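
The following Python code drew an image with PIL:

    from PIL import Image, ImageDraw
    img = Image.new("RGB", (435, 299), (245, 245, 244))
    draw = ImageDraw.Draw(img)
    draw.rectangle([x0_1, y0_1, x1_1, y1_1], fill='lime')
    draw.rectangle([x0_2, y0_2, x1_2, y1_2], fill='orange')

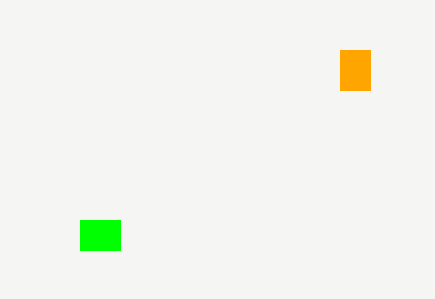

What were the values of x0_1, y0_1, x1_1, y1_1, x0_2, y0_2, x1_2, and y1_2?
x0_1 = 80
y0_1 = 220
x1_1 = 120
y1_1 = 250
x0_2 = 340
y0_2 = 50
x1_2 = 370
y1_2 = 90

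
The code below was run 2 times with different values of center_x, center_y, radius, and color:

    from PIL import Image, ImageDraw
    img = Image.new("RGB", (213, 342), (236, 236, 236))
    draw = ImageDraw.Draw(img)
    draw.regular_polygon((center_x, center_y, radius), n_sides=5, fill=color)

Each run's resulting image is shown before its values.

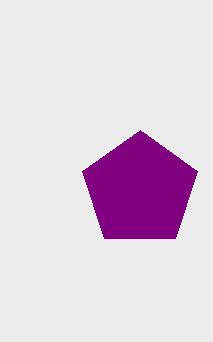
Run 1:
center_x = 140, center_y = 190, radius = 60, color = 'purple'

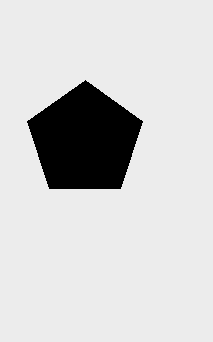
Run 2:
center_x = 85, center_y = 140, radius = 60, color = 'black'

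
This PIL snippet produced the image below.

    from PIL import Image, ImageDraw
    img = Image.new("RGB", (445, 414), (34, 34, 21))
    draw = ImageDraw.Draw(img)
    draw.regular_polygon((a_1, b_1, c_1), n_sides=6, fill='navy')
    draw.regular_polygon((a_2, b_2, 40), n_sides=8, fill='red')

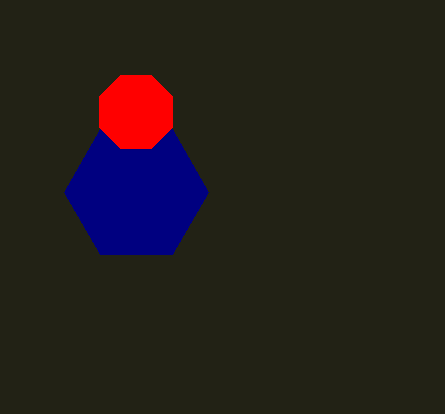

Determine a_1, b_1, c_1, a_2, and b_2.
a_1 = 136, b_1 = 192, c_1 = 72, a_2 = 136, b_2 = 112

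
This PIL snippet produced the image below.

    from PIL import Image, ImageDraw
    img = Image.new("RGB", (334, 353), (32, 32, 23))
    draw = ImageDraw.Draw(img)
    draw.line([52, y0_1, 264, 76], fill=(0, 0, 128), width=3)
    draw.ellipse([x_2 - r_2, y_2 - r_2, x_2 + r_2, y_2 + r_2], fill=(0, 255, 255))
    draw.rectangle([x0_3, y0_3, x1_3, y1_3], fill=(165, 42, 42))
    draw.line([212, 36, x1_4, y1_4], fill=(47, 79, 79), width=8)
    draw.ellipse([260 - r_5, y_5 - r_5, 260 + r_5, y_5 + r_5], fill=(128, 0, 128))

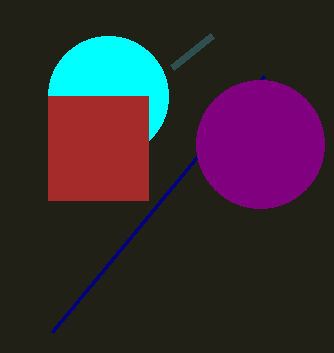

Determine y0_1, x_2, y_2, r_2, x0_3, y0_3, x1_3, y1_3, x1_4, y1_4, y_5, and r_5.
y0_1 = 332, x_2 = 108, y_2 = 96, r_2 = 60, x0_3 = 48, y0_3 = 96, x1_3 = 148, y1_3 = 200, x1_4 = 172, y1_4 = 68, y_5 = 144, r_5 = 64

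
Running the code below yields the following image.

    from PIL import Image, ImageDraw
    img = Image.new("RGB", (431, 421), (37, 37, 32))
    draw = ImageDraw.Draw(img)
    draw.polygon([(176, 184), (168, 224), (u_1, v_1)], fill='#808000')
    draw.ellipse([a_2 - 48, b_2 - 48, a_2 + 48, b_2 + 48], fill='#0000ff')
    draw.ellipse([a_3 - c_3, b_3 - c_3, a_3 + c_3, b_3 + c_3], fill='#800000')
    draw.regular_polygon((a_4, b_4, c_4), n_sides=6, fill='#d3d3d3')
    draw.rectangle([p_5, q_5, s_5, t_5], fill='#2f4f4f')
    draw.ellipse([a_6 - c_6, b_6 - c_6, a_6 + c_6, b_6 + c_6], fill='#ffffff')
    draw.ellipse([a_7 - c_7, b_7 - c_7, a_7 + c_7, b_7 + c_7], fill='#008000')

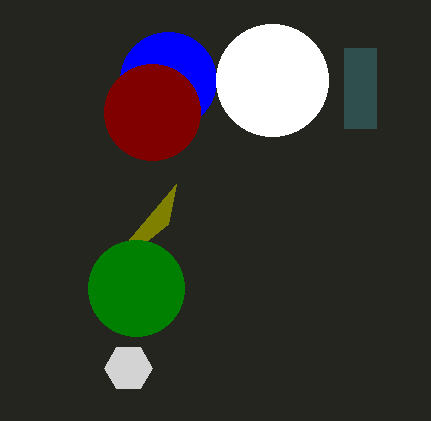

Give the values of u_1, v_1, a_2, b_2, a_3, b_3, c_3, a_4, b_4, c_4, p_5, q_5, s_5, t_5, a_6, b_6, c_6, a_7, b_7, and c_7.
u_1 = 88, v_1 = 288, a_2 = 168, b_2 = 80, a_3 = 152, b_3 = 112, c_3 = 48, a_4 = 128, b_4 = 368, c_4 = 24, p_5 = 344, q_5 = 48, s_5 = 376, t_5 = 128, a_6 = 272, b_6 = 80, c_6 = 56, a_7 = 136, b_7 = 288, c_7 = 48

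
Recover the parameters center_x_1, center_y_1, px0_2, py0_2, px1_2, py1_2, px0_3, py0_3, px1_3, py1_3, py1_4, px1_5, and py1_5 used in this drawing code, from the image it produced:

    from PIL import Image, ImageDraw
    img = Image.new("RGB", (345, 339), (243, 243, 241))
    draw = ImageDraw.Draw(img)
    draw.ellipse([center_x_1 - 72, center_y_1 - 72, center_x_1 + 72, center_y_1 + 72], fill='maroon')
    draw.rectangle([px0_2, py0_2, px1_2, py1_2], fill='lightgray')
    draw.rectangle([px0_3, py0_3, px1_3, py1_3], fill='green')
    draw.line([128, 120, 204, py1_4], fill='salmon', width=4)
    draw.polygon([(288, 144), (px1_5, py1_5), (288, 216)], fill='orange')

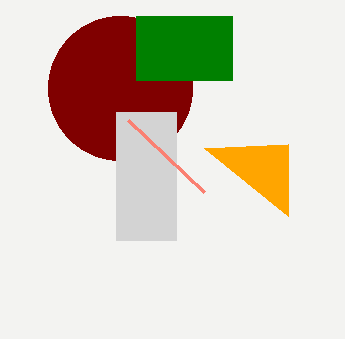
center_x_1 = 120, center_y_1 = 88, px0_2 = 116, py0_2 = 112, px1_2 = 176, py1_2 = 240, px0_3 = 136, py0_3 = 16, px1_3 = 232, py1_3 = 80, py1_4 = 192, px1_5 = 204, py1_5 = 148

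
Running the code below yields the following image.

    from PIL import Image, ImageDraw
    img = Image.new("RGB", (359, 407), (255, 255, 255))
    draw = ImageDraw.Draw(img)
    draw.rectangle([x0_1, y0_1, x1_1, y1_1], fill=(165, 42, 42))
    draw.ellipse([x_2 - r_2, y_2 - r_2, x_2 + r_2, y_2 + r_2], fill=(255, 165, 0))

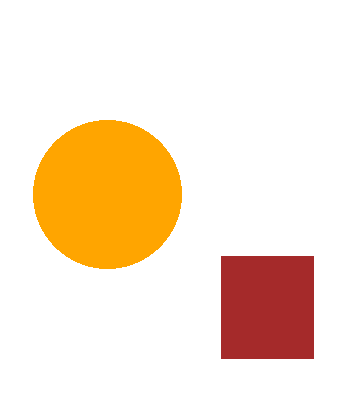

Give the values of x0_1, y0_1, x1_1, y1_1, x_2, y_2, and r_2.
x0_1 = 221, y0_1 = 256, x1_1 = 313, y1_1 = 358, x_2 = 107, y_2 = 194, r_2 = 74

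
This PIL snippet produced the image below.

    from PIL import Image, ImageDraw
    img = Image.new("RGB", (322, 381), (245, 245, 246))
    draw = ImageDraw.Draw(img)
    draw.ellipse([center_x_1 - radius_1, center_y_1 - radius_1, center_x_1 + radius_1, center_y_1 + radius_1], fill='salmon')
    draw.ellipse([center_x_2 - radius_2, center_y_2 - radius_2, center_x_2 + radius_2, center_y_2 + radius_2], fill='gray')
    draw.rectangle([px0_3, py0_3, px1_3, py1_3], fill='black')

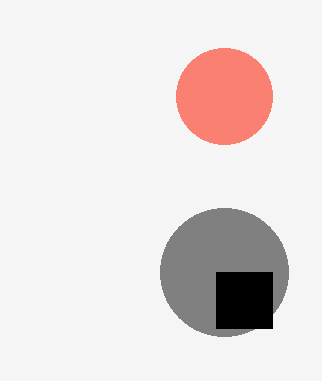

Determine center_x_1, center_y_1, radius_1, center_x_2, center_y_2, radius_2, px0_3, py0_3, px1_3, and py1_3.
center_x_1 = 224, center_y_1 = 96, radius_1 = 48, center_x_2 = 224, center_y_2 = 272, radius_2 = 64, px0_3 = 216, py0_3 = 272, px1_3 = 272, py1_3 = 328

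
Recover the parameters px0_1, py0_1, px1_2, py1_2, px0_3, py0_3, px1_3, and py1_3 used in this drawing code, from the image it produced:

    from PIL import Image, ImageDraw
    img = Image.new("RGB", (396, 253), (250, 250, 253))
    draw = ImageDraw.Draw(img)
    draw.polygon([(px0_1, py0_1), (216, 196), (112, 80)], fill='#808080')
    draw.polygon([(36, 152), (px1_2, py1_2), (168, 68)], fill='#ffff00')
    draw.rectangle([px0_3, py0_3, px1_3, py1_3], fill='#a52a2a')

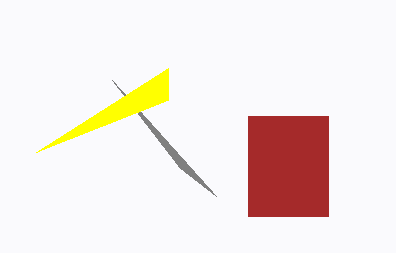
px0_1 = 180, py0_1 = 168, px1_2 = 168, py1_2 = 100, px0_3 = 248, py0_3 = 116, px1_3 = 328, py1_3 = 216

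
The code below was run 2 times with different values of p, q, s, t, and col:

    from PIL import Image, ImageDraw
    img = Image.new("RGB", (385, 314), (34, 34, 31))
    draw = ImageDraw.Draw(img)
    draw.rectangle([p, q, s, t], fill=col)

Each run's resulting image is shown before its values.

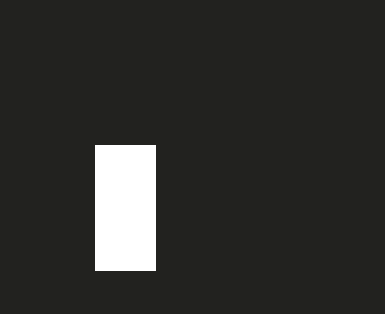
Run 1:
p = 95; q = 145; s = 155; t = 270; col = 'white'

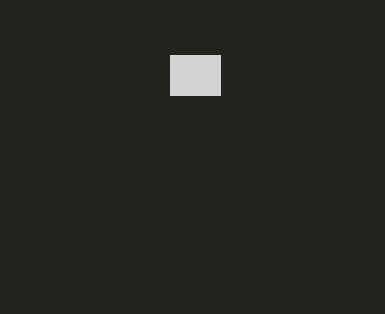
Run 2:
p = 170
q = 55
s = 220
t = 95
col = 'lightgray'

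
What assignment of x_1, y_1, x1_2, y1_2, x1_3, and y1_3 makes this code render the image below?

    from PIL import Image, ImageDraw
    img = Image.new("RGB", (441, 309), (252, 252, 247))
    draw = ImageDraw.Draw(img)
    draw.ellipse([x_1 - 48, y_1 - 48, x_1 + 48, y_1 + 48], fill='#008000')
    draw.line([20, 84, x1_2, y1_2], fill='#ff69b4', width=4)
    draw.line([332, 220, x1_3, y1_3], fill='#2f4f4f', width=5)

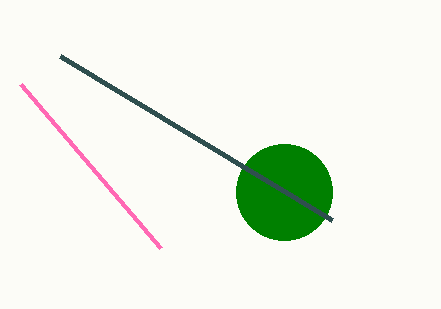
x_1 = 284, y_1 = 192, x1_2 = 160, y1_2 = 248, x1_3 = 60, y1_3 = 56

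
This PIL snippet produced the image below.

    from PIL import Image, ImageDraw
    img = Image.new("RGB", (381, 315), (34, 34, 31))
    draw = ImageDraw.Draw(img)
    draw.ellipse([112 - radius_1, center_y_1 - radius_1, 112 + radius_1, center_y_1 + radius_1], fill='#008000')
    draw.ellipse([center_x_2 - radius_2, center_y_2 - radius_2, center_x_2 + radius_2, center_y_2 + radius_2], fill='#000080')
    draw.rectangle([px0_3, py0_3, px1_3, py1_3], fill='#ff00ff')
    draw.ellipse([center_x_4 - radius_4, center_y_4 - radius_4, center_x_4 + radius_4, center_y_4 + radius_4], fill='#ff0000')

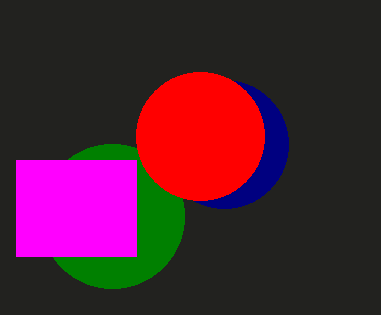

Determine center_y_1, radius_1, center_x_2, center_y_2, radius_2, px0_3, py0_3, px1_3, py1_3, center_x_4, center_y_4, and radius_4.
center_y_1 = 216; radius_1 = 72; center_x_2 = 224; center_y_2 = 144; radius_2 = 64; px0_3 = 16; py0_3 = 160; px1_3 = 136; py1_3 = 256; center_x_4 = 200; center_y_4 = 136; radius_4 = 64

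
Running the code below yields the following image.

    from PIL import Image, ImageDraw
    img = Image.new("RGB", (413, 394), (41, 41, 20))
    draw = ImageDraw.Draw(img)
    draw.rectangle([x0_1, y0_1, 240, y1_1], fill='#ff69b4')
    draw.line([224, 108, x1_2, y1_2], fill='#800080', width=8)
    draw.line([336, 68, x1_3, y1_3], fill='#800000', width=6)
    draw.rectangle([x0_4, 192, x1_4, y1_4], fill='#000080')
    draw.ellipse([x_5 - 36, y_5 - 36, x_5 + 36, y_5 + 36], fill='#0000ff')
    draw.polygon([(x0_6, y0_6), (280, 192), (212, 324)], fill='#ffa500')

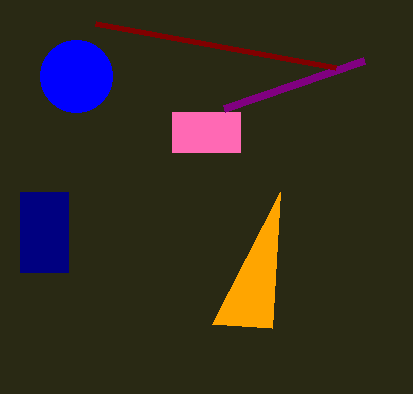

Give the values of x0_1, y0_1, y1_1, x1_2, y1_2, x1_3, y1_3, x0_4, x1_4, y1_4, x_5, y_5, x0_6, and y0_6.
x0_1 = 172; y0_1 = 112; y1_1 = 152; x1_2 = 364; y1_2 = 60; x1_3 = 96; y1_3 = 24; x0_4 = 20; x1_4 = 68; y1_4 = 272; x_5 = 76; y_5 = 76; x0_6 = 272; y0_6 = 328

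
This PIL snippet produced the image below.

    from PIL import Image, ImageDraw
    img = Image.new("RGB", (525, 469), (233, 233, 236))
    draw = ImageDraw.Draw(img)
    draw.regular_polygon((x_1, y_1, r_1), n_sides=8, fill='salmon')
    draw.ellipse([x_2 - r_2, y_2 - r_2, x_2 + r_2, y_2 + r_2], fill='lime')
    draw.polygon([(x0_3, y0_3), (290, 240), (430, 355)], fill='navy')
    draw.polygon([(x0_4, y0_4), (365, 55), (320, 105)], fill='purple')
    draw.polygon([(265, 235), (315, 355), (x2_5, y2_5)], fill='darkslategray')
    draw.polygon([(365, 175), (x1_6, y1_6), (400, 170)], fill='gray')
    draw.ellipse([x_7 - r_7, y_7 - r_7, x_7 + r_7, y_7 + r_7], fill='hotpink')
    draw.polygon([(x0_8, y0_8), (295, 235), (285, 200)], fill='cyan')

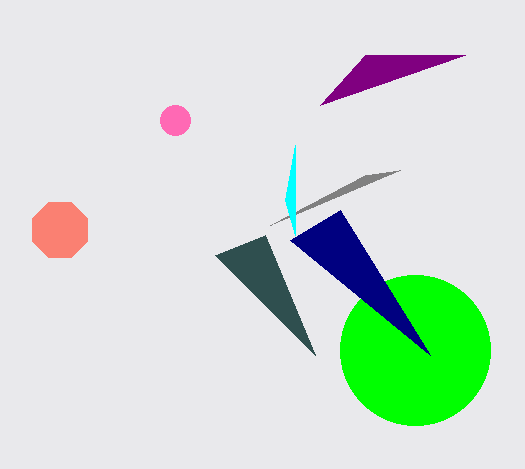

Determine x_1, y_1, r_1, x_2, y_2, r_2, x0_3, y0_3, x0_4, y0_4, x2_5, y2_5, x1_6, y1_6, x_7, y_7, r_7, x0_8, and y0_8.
x_1 = 60; y_1 = 230; r_1 = 30; x_2 = 415; y_2 = 350; r_2 = 75; x0_3 = 340; y0_3 = 210; x0_4 = 465; y0_4 = 55; x2_5 = 215; y2_5 = 255; x1_6 = 270; y1_6 = 225; x_7 = 175; y_7 = 120; r_7 = 15; x0_8 = 295; y0_8 = 145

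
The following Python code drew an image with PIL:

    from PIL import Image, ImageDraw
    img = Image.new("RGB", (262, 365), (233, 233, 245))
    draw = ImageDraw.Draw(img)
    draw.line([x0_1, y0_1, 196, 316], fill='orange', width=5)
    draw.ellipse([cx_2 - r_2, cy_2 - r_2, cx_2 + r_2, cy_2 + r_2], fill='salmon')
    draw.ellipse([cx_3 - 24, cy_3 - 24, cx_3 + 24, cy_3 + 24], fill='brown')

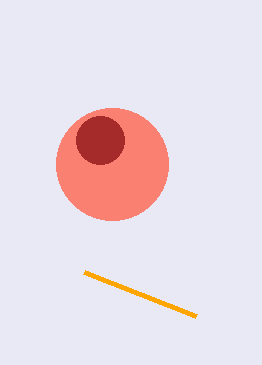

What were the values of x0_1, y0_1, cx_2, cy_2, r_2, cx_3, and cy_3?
x0_1 = 84; y0_1 = 272; cx_2 = 112; cy_2 = 164; r_2 = 56; cx_3 = 100; cy_3 = 140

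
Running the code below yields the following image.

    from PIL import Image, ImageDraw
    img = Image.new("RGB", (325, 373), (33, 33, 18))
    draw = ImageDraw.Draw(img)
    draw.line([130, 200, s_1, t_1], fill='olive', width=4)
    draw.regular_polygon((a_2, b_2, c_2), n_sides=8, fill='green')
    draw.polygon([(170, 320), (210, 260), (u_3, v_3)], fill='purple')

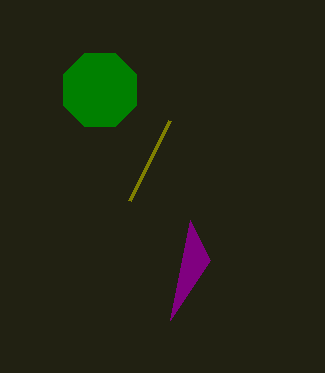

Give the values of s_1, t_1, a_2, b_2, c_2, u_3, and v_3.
s_1 = 170, t_1 = 120, a_2 = 100, b_2 = 90, c_2 = 40, u_3 = 190, v_3 = 220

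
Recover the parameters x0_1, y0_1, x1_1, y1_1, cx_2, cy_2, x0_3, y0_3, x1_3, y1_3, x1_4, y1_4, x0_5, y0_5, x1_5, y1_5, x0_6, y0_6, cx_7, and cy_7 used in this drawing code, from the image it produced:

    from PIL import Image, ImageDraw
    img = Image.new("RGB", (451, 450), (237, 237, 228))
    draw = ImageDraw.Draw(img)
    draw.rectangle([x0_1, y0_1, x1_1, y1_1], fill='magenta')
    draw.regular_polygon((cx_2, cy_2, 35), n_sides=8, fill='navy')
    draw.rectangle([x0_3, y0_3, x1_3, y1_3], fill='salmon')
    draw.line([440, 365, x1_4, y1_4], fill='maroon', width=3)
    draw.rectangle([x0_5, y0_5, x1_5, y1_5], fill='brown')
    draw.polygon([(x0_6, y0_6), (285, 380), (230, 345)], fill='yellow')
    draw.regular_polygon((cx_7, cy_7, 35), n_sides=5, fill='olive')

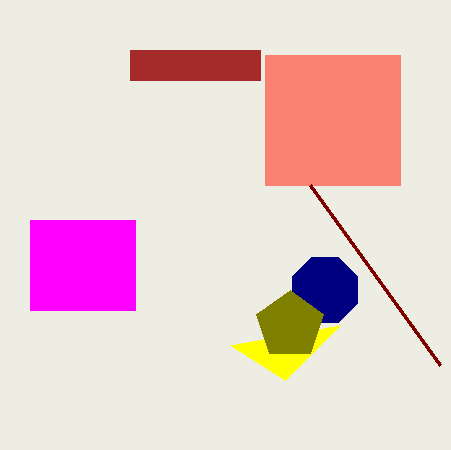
x0_1 = 30; y0_1 = 220; x1_1 = 135; y1_1 = 310; cx_2 = 325; cy_2 = 290; x0_3 = 265; y0_3 = 55; x1_3 = 400; y1_3 = 185; x1_4 = 310; y1_4 = 185; x0_5 = 130; y0_5 = 50; x1_5 = 260; y1_5 = 80; x0_6 = 340; y0_6 = 325; cx_7 = 290; cy_7 = 325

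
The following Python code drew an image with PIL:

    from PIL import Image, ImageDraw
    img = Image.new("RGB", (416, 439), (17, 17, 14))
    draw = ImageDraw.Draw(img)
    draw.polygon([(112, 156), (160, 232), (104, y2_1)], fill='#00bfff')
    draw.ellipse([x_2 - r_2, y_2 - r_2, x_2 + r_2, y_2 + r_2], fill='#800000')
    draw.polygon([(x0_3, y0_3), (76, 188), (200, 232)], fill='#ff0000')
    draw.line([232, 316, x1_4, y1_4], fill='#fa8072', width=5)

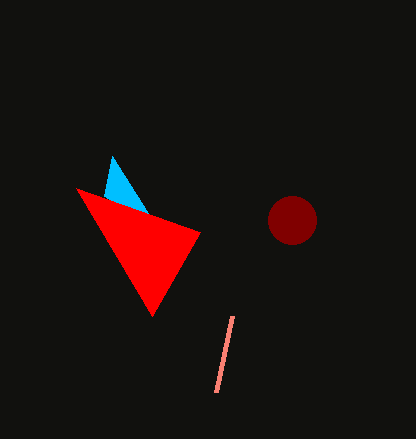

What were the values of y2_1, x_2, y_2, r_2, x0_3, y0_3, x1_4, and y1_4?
y2_1 = 196, x_2 = 292, y_2 = 220, r_2 = 24, x0_3 = 152, y0_3 = 316, x1_4 = 216, y1_4 = 392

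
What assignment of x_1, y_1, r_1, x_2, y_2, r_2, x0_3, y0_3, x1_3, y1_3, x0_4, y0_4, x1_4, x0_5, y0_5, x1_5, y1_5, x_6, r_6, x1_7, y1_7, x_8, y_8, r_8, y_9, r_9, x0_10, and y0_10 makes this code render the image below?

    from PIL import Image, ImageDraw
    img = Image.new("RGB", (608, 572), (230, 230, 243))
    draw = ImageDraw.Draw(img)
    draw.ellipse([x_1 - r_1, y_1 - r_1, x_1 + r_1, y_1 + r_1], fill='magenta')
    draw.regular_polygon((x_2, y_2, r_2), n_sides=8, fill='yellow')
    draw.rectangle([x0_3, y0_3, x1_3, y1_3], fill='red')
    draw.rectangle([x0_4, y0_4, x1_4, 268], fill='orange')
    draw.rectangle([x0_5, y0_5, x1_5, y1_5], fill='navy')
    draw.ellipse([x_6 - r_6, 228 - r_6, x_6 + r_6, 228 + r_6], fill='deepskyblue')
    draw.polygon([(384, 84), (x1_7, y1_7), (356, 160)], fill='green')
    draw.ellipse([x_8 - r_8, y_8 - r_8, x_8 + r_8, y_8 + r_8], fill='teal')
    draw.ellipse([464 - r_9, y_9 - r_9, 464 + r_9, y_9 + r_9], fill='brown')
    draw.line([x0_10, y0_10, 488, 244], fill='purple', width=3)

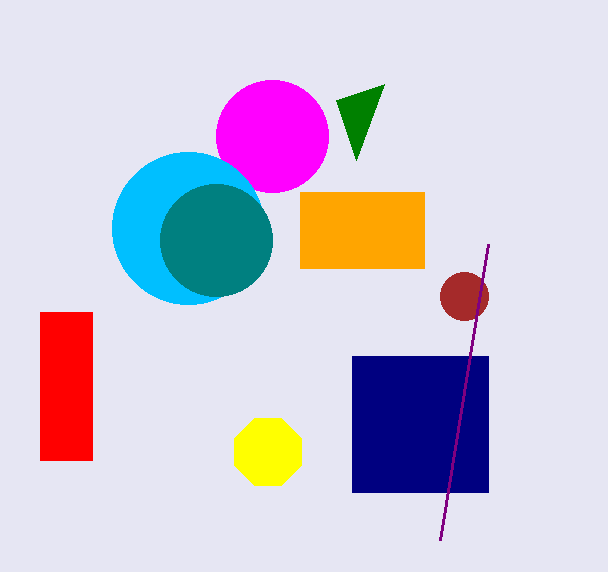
x_1 = 272; y_1 = 136; r_1 = 56; x_2 = 268; y_2 = 452; r_2 = 36; x0_3 = 40; y0_3 = 312; x1_3 = 92; y1_3 = 460; x0_4 = 300; y0_4 = 192; x1_4 = 424; x0_5 = 352; y0_5 = 356; x1_5 = 488; y1_5 = 492; x_6 = 188; r_6 = 76; x1_7 = 336; y1_7 = 100; x_8 = 216; y_8 = 240; r_8 = 56; y_9 = 296; r_9 = 24; x0_10 = 440; y0_10 = 540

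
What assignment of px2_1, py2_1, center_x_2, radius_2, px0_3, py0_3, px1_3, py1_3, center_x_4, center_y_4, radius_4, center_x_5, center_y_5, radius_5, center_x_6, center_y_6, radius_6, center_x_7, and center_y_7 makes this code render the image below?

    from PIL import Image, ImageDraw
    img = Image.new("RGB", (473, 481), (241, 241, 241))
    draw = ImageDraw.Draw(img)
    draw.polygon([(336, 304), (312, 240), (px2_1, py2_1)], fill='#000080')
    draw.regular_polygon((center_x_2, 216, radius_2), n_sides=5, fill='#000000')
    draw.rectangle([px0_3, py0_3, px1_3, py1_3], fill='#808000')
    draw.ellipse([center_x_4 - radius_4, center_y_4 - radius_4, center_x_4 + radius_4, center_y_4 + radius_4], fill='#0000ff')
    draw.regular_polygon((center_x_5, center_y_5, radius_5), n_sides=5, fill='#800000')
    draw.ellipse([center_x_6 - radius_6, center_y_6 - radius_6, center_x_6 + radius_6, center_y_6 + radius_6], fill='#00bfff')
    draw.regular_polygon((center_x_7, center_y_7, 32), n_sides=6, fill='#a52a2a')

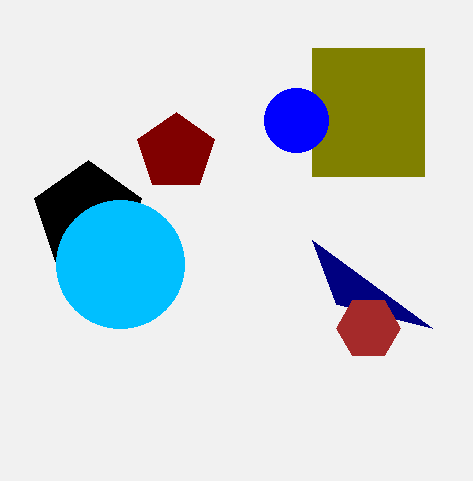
px2_1 = 432; py2_1 = 328; center_x_2 = 88; radius_2 = 56; px0_3 = 312; py0_3 = 48; px1_3 = 424; py1_3 = 176; center_x_4 = 296; center_y_4 = 120; radius_4 = 32; center_x_5 = 176; center_y_5 = 152; radius_5 = 40; center_x_6 = 120; center_y_6 = 264; radius_6 = 64; center_x_7 = 368; center_y_7 = 328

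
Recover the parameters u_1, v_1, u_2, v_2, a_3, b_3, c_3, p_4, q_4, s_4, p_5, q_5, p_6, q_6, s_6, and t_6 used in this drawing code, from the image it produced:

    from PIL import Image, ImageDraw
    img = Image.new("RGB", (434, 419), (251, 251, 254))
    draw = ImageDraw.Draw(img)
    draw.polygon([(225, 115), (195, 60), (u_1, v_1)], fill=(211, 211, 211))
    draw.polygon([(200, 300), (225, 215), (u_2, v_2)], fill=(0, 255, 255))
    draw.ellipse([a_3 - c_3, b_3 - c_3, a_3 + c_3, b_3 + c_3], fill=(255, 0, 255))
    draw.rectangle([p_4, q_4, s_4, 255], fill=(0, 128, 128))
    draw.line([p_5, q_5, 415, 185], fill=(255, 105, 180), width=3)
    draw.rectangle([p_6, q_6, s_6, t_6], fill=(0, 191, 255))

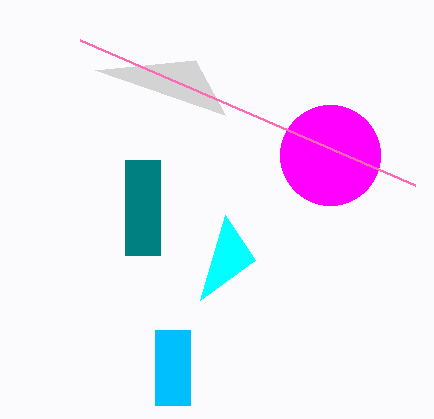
u_1 = 95; v_1 = 70; u_2 = 255; v_2 = 260; a_3 = 330; b_3 = 155; c_3 = 50; p_4 = 125; q_4 = 160; s_4 = 160; p_5 = 80; q_5 = 40; p_6 = 155; q_6 = 330; s_6 = 190; t_6 = 405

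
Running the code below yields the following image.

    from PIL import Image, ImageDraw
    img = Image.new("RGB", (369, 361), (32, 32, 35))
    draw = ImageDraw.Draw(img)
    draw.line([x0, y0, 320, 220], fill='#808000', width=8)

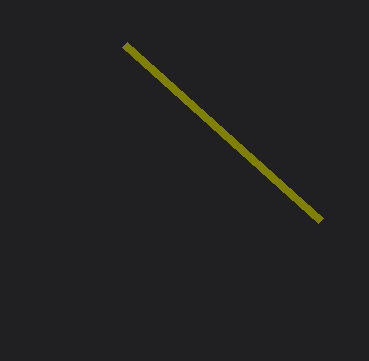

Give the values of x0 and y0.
x0 = 124, y0 = 44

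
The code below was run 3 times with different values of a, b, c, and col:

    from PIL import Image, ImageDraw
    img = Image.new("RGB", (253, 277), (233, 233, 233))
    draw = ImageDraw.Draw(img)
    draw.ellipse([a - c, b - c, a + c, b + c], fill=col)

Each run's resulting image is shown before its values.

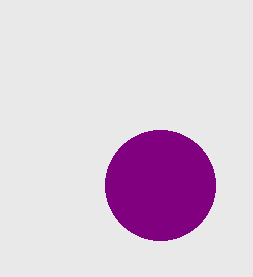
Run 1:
a = 160; b = 185; c = 55; col = 'purple'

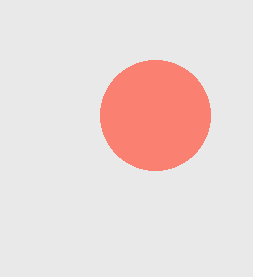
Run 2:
a = 155; b = 115; c = 55; col = 'salmon'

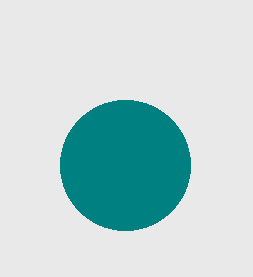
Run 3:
a = 125, b = 165, c = 65, col = 'teal'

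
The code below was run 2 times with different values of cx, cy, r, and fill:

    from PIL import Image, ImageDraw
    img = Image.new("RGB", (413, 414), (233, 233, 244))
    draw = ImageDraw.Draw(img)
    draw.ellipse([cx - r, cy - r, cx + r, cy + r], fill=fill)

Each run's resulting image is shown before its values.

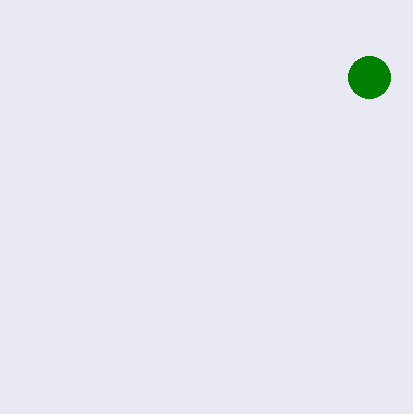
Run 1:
cx = 369, cy = 77, r = 21, fill = 'green'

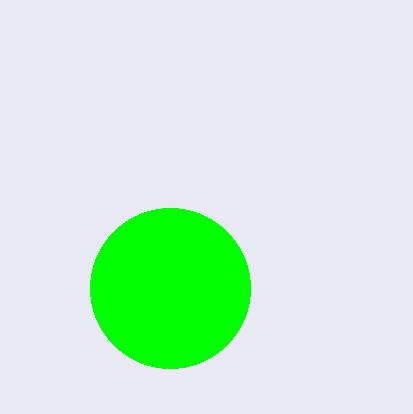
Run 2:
cx = 170; cy = 288; r = 80; fill = 'lime'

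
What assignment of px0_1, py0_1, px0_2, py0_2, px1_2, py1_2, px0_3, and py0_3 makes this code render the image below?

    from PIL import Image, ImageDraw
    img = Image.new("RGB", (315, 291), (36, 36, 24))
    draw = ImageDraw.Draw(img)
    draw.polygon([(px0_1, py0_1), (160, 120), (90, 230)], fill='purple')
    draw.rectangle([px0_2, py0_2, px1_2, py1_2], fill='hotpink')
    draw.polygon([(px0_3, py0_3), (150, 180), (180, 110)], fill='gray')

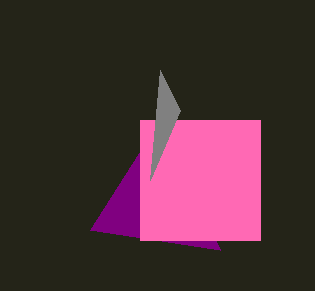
px0_1 = 220, py0_1 = 250, px0_2 = 140, py0_2 = 120, px1_2 = 260, py1_2 = 240, px0_3 = 160, py0_3 = 70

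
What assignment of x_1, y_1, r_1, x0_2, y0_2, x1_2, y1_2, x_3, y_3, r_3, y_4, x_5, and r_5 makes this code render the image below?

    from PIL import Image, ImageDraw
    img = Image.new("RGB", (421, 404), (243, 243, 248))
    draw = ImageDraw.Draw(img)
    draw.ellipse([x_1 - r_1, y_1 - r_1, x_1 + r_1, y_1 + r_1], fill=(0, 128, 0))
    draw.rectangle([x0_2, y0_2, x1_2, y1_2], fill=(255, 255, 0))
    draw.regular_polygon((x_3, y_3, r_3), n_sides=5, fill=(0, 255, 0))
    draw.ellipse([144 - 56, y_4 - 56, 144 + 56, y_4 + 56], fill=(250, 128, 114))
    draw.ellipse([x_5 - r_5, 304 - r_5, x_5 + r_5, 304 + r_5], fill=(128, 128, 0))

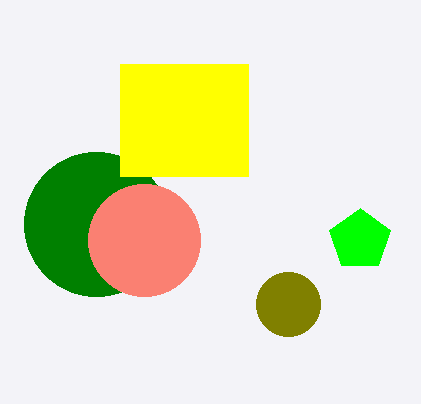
x_1 = 96
y_1 = 224
r_1 = 72
x0_2 = 120
y0_2 = 64
x1_2 = 248
y1_2 = 176
x_3 = 360
y_3 = 240
r_3 = 32
y_4 = 240
x_5 = 288
r_5 = 32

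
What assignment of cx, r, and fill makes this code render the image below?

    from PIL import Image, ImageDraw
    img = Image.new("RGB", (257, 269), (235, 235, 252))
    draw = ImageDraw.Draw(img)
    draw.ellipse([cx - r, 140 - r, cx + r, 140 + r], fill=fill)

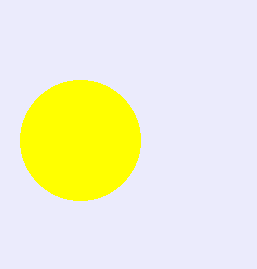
cx = 80
r = 60
fill = 'yellow'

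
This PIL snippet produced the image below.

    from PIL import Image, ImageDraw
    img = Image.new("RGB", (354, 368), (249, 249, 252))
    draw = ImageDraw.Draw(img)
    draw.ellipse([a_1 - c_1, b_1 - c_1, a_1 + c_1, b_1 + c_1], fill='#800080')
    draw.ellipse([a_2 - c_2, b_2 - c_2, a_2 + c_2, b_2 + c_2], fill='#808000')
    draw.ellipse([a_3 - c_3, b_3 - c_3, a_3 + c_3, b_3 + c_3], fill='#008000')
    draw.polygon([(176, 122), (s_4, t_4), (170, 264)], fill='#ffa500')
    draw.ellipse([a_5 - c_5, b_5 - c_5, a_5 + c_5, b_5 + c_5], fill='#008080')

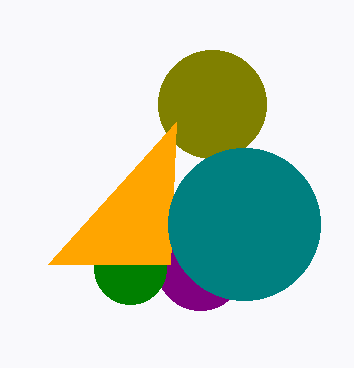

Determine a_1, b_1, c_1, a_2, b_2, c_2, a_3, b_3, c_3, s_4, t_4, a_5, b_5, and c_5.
a_1 = 200
b_1 = 266
c_1 = 44
a_2 = 212
b_2 = 104
c_2 = 54
a_3 = 130
b_3 = 268
c_3 = 36
s_4 = 48
t_4 = 264
a_5 = 244
b_5 = 224
c_5 = 76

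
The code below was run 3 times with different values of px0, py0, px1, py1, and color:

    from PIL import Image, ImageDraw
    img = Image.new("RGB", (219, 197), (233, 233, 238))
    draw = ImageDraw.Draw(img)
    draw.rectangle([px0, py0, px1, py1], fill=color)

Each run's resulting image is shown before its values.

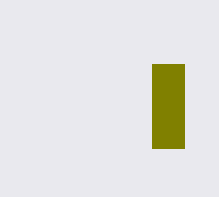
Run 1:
px0 = 152
py0 = 64
px1 = 184
py1 = 148
color = 'olive'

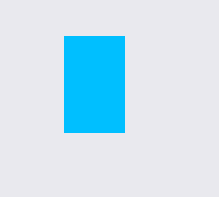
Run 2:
px0 = 64; py0 = 36; px1 = 124; py1 = 132; color = 'deepskyblue'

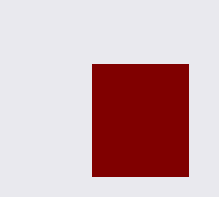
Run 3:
px0 = 92; py0 = 64; px1 = 188; py1 = 176; color = 'maroon'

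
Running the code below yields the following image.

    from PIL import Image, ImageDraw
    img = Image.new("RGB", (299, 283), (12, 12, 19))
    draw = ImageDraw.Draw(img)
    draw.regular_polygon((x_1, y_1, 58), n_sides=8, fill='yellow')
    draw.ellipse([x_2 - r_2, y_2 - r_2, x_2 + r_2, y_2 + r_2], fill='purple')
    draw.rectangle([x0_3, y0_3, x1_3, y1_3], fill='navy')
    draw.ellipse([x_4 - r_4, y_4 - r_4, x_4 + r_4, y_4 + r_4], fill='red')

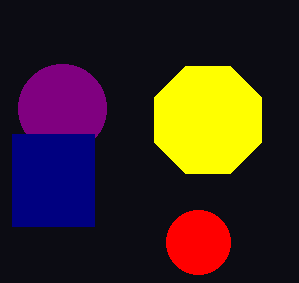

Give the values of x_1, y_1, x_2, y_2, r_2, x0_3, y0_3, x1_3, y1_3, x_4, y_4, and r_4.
x_1 = 208, y_1 = 120, x_2 = 62, y_2 = 108, r_2 = 44, x0_3 = 12, y0_3 = 134, x1_3 = 94, y1_3 = 226, x_4 = 198, y_4 = 242, r_4 = 32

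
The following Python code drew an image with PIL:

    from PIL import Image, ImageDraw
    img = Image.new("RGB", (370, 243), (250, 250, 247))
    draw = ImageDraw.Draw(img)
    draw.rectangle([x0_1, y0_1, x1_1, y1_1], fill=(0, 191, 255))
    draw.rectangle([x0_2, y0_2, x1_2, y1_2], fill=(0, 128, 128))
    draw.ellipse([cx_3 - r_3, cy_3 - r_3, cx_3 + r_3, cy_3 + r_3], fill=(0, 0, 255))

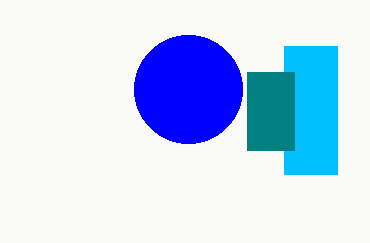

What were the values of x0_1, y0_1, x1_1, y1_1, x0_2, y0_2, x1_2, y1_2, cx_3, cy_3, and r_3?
x0_1 = 284
y0_1 = 46
x1_1 = 337
y1_1 = 174
x0_2 = 247
y0_2 = 72
x1_2 = 294
y1_2 = 150
cx_3 = 188
cy_3 = 89
r_3 = 54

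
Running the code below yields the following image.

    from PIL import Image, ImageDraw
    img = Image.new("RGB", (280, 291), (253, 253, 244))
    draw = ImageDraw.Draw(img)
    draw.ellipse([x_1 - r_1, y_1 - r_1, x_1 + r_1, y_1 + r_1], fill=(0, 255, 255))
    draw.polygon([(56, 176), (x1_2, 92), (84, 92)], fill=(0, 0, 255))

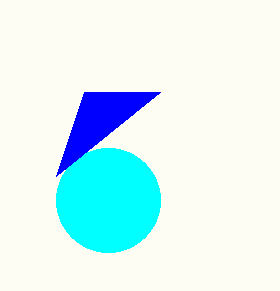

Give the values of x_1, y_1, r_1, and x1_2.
x_1 = 108
y_1 = 200
r_1 = 52
x1_2 = 160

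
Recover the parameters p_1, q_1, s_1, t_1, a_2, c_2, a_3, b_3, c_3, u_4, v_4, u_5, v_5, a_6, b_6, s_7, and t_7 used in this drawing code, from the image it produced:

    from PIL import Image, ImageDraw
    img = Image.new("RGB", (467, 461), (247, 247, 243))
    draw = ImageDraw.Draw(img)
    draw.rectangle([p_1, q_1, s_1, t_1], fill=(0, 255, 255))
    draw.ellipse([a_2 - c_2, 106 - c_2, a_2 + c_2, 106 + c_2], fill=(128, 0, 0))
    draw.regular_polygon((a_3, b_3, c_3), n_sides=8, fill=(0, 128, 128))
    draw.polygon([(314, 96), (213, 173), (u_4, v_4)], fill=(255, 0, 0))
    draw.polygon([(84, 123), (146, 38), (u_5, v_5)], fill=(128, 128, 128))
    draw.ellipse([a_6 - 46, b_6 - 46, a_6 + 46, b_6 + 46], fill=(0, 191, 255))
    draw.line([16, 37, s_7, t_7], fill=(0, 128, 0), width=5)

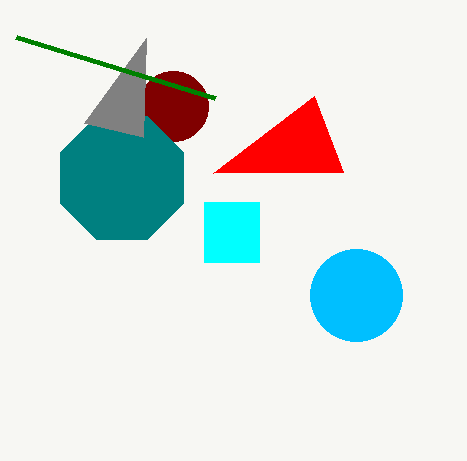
p_1 = 204, q_1 = 202, s_1 = 259, t_1 = 262, a_2 = 173, c_2 = 35, a_3 = 122, b_3 = 178, c_3 = 67, u_4 = 343, v_4 = 172, u_5 = 143, v_5 = 137, a_6 = 356, b_6 = 295, s_7 = 215, t_7 = 98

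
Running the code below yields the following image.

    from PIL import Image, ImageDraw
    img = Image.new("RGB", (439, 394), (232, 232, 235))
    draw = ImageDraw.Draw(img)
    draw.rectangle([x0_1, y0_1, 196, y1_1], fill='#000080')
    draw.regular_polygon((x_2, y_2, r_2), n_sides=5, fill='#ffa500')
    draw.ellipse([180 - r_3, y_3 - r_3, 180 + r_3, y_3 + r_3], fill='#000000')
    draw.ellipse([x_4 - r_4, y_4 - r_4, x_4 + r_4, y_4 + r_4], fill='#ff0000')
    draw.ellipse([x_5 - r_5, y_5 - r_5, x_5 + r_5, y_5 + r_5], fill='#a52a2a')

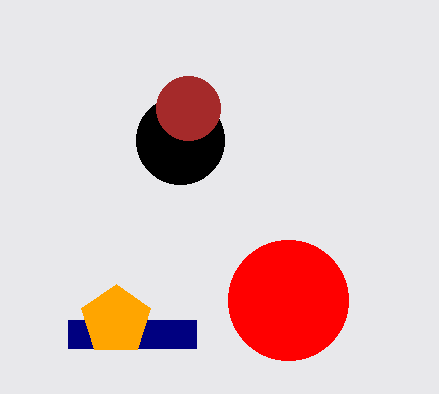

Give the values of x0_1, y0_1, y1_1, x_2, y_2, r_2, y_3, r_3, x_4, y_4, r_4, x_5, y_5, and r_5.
x0_1 = 68; y0_1 = 320; y1_1 = 348; x_2 = 116; y_2 = 320; r_2 = 36; y_3 = 140; r_3 = 44; x_4 = 288; y_4 = 300; r_4 = 60; x_5 = 188; y_5 = 108; r_5 = 32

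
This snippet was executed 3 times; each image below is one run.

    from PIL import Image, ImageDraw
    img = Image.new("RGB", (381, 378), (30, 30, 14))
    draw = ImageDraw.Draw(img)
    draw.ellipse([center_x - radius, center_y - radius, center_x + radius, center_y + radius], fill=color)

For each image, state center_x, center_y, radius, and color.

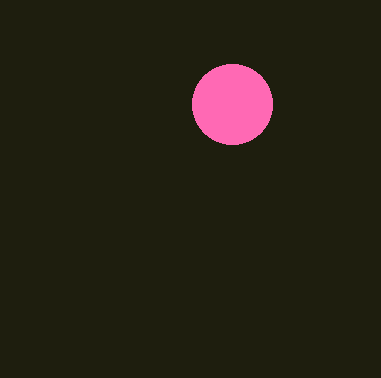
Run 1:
center_x = 232
center_y = 104
radius = 40
color = 'hotpink'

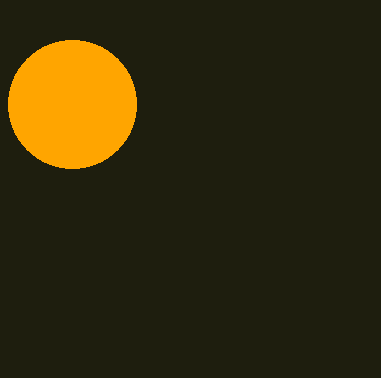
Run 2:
center_x = 72, center_y = 104, radius = 64, color = 'orange'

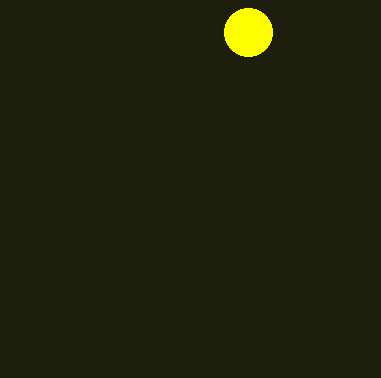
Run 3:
center_x = 248
center_y = 32
radius = 24
color = 'yellow'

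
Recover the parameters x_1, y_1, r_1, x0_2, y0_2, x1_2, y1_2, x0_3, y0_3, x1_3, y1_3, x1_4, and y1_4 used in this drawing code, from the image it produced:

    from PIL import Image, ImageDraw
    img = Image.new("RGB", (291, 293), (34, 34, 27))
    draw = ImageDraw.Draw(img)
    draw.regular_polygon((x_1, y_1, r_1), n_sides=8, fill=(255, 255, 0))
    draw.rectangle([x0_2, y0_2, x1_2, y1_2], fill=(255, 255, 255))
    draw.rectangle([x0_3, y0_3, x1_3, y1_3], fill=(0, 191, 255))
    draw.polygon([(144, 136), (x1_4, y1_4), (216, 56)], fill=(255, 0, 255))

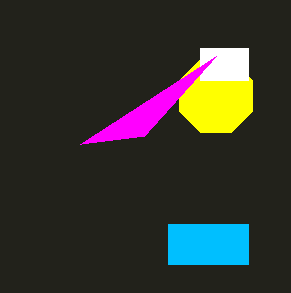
x_1 = 216
y_1 = 96
r_1 = 40
x0_2 = 200
y0_2 = 48
x1_2 = 248
y1_2 = 80
x0_3 = 168
y0_3 = 224
x1_3 = 248
y1_3 = 264
x1_4 = 80
y1_4 = 144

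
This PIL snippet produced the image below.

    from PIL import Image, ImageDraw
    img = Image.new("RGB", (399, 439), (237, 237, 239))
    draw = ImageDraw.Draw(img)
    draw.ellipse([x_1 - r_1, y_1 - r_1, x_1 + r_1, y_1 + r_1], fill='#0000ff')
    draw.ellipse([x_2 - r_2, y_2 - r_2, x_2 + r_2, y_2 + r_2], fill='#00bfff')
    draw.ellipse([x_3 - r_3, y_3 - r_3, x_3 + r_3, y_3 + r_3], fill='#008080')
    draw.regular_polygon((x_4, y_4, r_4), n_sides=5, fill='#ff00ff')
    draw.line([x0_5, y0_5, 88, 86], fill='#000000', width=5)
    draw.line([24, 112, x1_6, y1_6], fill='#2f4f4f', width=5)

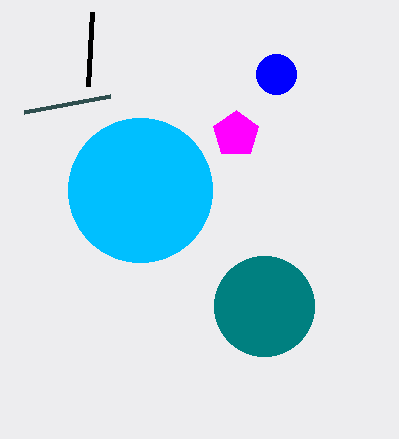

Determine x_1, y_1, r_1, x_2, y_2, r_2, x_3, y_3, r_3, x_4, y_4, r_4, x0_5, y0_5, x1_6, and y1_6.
x_1 = 276, y_1 = 74, r_1 = 20, x_2 = 140, y_2 = 190, r_2 = 72, x_3 = 264, y_3 = 306, r_3 = 50, x_4 = 236, y_4 = 134, r_4 = 24, x0_5 = 92, y0_5 = 12, x1_6 = 110, y1_6 = 96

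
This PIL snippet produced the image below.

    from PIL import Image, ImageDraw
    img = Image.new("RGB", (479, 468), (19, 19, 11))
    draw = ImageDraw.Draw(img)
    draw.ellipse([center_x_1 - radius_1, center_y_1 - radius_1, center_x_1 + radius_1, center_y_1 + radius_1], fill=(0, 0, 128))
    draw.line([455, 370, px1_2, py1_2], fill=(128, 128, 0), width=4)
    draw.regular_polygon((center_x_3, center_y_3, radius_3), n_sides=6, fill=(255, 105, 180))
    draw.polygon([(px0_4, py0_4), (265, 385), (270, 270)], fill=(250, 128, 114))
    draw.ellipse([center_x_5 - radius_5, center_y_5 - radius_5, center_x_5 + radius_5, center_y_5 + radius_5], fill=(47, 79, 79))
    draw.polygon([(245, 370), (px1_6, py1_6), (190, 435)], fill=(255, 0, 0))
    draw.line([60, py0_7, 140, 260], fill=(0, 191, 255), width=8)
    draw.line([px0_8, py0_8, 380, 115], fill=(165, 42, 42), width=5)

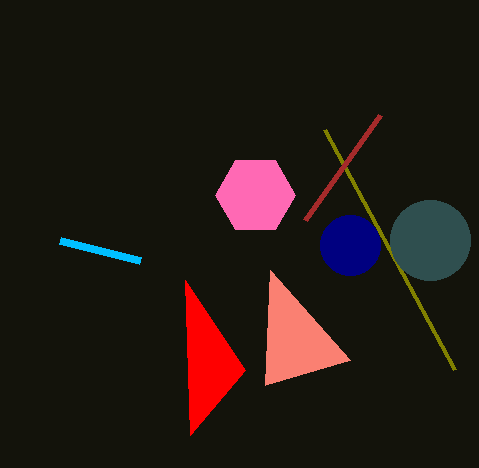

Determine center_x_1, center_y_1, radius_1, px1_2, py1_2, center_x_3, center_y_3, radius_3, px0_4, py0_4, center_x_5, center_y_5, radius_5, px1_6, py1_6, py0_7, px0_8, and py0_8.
center_x_1 = 350
center_y_1 = 245
radius_1 = 30
px1_2 = 325
py1_2 = 130
center_x_3 = 255
center_y_3 = 195
radius_3 = 40
px0_4 = 350
py0_4 = 360
center_x_5 = 430
center_y_5 = 240
radius_5 = 40
px1_6 = 185
py1_6 = 280
py0_7 = 240
px0_8 = 305
py0_8 = 220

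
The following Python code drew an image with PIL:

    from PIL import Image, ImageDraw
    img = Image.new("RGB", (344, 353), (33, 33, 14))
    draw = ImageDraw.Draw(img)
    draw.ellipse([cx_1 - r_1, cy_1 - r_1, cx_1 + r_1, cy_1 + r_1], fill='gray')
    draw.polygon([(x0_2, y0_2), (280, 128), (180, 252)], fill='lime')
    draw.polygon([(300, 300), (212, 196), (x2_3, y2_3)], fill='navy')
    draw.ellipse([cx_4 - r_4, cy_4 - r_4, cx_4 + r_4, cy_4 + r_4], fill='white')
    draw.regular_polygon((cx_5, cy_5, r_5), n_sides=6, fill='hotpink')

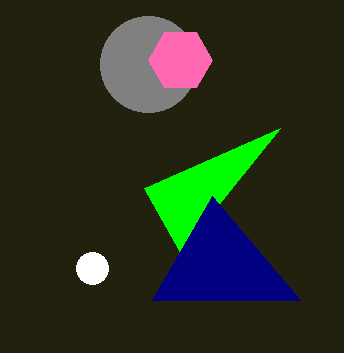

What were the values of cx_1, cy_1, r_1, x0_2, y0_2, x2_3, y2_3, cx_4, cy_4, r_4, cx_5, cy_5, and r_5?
cx_1 = 148
cy_1 = 64
r_1 = 48
x0_2 = 144
y0_2 = 188
x2_3 = 152
y2_3 = 300
cx_4 = 92
cy_4 = 268
r_4 = 16
cx_5 = 180
cy_5 = 60
r_5 = 32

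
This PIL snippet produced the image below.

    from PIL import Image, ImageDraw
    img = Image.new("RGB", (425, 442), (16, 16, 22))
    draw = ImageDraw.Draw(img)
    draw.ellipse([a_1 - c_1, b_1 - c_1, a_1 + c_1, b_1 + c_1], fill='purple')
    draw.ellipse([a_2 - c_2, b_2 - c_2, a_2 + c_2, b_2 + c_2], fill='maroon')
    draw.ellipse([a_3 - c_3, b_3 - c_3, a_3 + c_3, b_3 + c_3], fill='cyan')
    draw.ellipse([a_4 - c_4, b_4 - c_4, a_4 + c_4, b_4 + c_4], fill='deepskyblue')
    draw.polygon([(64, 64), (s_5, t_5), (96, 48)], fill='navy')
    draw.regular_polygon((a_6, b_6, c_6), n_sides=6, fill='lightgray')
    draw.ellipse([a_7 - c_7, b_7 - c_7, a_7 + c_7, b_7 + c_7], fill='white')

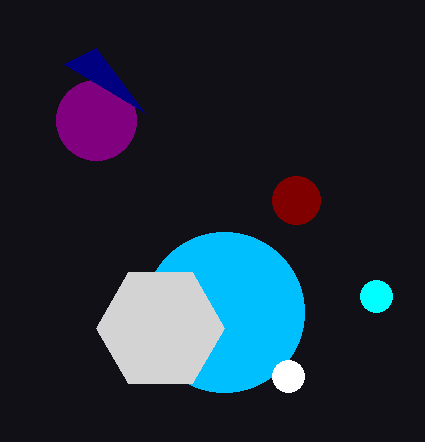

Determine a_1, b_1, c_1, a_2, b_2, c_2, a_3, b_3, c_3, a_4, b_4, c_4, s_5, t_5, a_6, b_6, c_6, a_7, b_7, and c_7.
a_1 = 96
b_1 = 120
c_1 = 40
a_2 = 296
b_2 = 200
c_2 = 24
a_3 = 376
b_3 = 296
c_3 = 16
a_4 = 224
b_4 = 312
c_4 = 80
s_5 = 144
t_5 = 112
a_6 = 160
b_6 = 328
c_6 = 64
a_7 = 288
b_7 = 376
c_7 = 16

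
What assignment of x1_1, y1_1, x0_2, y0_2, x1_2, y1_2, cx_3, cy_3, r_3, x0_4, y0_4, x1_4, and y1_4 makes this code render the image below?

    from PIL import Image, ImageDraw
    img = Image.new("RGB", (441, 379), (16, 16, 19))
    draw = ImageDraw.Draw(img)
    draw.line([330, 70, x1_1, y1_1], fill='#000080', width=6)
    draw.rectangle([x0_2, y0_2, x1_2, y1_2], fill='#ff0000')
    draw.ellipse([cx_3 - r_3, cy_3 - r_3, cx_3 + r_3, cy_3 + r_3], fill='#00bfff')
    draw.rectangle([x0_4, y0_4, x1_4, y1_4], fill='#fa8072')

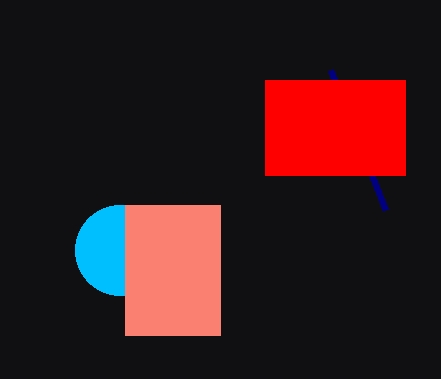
x1_1 = 385; y1_1 = 210; x0_2 = 265; y0_2 = 80; x1_2 = 405; y1_2 = 175; cx_3 = 120; cy_3 = 250; r_3 = 45; x0_4 = 125; y0_4 = 205; x1_4 = 220; y1_4 = 335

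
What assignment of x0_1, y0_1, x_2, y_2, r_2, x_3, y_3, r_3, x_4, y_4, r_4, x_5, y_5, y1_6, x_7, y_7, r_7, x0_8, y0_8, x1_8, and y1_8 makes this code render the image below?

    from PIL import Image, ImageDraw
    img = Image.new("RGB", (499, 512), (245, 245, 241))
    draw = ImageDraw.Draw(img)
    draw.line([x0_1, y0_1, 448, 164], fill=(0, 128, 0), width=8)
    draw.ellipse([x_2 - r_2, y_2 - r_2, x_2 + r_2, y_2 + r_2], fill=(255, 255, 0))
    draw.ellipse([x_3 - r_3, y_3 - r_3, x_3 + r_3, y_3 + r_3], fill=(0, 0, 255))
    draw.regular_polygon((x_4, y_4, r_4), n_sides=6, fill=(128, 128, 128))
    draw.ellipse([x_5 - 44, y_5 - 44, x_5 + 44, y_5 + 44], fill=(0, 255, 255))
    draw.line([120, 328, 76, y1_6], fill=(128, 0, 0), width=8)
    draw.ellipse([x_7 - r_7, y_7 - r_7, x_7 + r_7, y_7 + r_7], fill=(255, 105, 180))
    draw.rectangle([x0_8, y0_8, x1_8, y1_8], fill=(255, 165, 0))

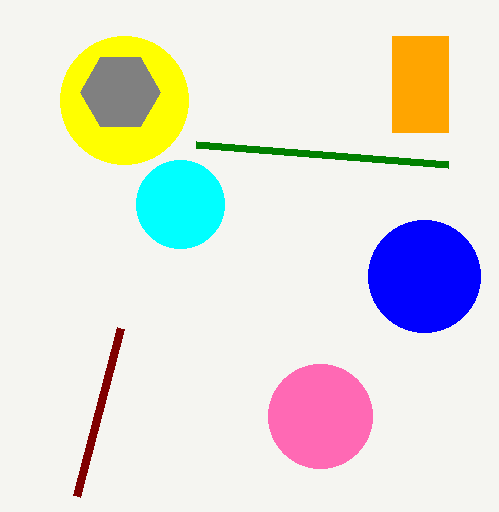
x0_1 = 196
y0_1 = 144
x_2 = 124
y_2 = 100
r_2 = 64
x_3 = 424
y_3 = 276
r_3 = 56
x_4 = 120
y_4 = 92
r_4 = 40
x_5 = 180
y_5 = 204
y1_6 = 496
x_7 = 320
y_7 = 416
r_7 = 52
x0_8 = 392
y0_8 = 36
x1_8 = 448
y1_8 = 132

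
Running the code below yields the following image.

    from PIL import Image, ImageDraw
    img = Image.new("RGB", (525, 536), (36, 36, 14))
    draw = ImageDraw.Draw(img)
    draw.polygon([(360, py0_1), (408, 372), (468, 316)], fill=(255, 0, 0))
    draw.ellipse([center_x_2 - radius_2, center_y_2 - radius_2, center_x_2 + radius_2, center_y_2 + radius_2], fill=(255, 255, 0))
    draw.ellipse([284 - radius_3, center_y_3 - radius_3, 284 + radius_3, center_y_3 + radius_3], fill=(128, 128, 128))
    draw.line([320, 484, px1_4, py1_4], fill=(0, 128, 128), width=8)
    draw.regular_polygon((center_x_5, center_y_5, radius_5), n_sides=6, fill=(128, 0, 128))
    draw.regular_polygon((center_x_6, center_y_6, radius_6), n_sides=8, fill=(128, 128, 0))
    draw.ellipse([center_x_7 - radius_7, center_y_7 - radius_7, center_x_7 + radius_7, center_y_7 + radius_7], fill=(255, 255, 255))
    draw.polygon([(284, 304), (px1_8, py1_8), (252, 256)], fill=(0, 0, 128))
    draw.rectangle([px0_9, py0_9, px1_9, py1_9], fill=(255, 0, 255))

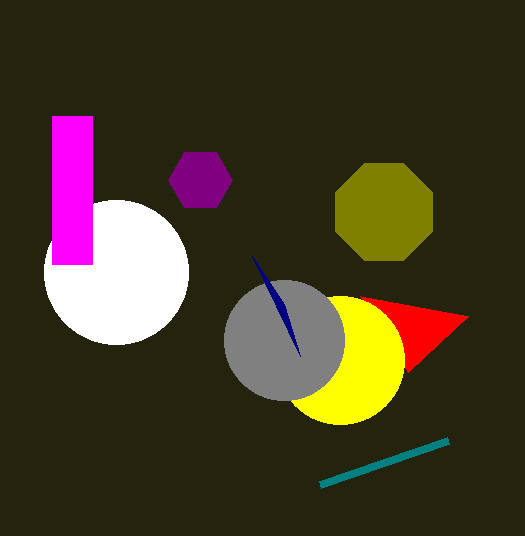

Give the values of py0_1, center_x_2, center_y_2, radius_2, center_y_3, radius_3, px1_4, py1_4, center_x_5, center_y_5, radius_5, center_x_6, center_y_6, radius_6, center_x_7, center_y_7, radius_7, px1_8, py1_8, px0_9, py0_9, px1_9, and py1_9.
py0_1 = 296, center_x_2 = 340, center_y_2 = 360, radius_2 = 64, center_y_3 = 340, radius_3 = 60, px1_4 = 448, py1_4 = 440, center_x_5 = 200, center_y_5 = 180, radius_5 = 32, center_x_6 = 384, center_y_6 = 212, radius_6 = 52, center_x_7 = 116, center_y_7 = 272, radius_7 = 72, px1_8 = 300, py1_8 = 356, px0_9 = 52, py0_9 = 116, px1_9 = 92, py1_9 = 264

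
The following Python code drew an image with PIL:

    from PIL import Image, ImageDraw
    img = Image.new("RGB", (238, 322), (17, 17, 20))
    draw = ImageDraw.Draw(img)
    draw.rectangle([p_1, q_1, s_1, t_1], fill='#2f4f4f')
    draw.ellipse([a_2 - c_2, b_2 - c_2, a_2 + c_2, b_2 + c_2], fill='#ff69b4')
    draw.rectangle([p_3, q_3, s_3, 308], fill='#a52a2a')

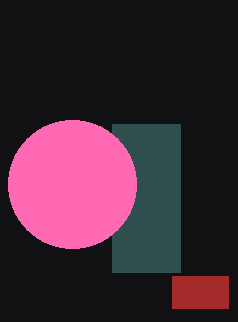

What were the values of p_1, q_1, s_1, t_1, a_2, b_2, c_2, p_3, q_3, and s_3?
p_1 = 112; q_1 = 124; s_1 = 180; t_1 = 272; a_2 = 72; b_2 = 184; c_2 = 64; p_3 = 172; q_3 = 276; s_3 = 228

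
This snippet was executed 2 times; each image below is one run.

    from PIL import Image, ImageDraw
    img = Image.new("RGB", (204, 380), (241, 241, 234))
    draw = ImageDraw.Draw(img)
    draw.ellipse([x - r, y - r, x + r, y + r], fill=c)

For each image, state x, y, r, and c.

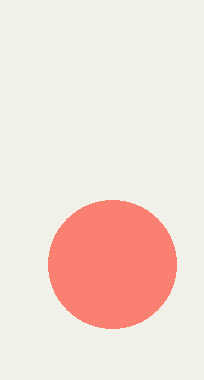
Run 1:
x = 112
y = 264
r = 64
c = 'salmon'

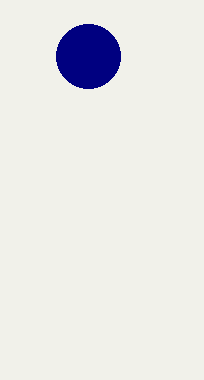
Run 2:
x = 88; y = 56; r = 32; c = 'navy'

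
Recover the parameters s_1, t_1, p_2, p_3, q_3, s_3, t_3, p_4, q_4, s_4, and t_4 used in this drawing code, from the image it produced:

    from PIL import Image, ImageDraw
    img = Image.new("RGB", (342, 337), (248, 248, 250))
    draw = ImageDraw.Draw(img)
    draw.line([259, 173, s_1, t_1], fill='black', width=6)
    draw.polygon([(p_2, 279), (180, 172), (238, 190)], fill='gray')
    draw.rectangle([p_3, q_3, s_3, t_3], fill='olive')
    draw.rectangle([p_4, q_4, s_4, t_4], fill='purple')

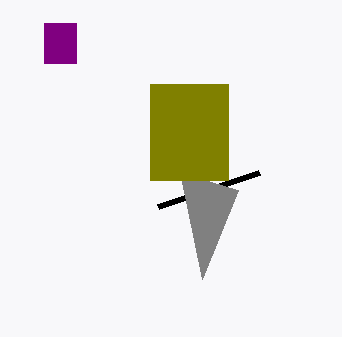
s_1 = 158; t_1 = 207; p_2 = 202; p_3 = 150; q_3 = 84; s_3 = 228; t_3 = 180; p_4 = 44; q_4 = 23; s_4 = 76; t_4 = 63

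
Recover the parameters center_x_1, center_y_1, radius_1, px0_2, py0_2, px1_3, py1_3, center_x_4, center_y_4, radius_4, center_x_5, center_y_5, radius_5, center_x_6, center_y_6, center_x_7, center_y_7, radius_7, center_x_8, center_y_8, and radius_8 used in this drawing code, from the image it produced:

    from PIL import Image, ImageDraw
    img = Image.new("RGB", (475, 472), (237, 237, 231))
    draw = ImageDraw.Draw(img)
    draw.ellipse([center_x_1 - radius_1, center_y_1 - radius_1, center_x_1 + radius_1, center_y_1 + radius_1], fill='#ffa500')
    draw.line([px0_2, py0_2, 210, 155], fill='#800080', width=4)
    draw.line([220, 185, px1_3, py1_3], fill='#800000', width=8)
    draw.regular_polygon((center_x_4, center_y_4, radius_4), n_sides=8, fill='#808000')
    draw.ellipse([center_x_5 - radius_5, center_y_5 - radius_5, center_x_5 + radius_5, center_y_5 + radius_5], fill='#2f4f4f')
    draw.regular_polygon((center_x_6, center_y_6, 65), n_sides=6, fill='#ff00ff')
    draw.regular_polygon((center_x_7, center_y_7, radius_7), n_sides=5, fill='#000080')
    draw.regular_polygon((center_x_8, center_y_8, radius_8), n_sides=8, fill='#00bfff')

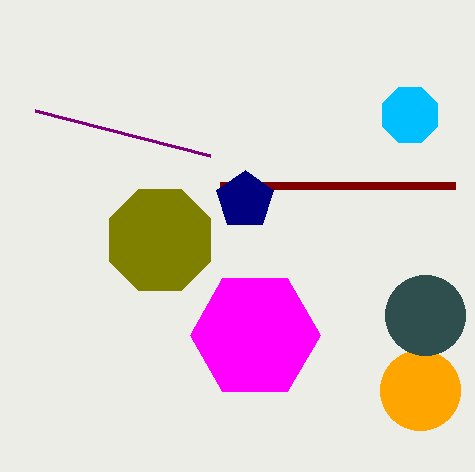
center_x_1 = 420; center_y_1 = 390; radius_1 = 40; px0_2 = 35; py0_2 = 110; px1_3 = 455; py1_3 = 185; center_x_4 = 160; center_y_4 = 240; radius_4 = 55; center_x_5 = 425; center_y_5 = 315; radius_5 = 40; center_x_6 = 255; center_y_6 = 335; center_x_7 = 245; center_y_7 = 200; radius_7 = 30; center_x_8 = 410; center_y_8 = 115; radius_8 = 30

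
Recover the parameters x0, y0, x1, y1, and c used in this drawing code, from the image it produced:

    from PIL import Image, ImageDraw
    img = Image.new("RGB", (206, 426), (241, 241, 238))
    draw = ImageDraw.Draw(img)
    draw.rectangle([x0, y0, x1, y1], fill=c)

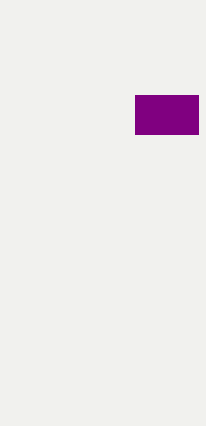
x0 = 135
y0 = 95
x1 = 198
y1 = 134
c = 'purple'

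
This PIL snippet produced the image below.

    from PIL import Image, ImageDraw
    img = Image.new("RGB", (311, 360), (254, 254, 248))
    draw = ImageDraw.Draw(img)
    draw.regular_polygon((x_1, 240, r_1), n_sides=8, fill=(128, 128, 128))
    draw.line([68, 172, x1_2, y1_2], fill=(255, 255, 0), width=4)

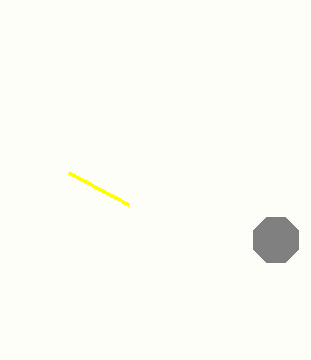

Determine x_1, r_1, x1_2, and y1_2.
x_1 = 276; r_1 = 24; x1_2 = 128; y1_2 = 204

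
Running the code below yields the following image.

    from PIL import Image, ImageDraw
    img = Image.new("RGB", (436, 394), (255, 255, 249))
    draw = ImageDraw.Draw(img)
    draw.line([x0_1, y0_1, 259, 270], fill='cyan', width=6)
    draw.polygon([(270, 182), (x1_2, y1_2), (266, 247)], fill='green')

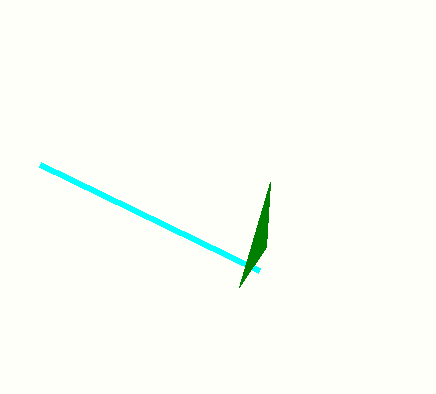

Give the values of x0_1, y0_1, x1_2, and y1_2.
x0_1 = 40; y0_1 = 164; x1_2 = 239; y1_2 = 287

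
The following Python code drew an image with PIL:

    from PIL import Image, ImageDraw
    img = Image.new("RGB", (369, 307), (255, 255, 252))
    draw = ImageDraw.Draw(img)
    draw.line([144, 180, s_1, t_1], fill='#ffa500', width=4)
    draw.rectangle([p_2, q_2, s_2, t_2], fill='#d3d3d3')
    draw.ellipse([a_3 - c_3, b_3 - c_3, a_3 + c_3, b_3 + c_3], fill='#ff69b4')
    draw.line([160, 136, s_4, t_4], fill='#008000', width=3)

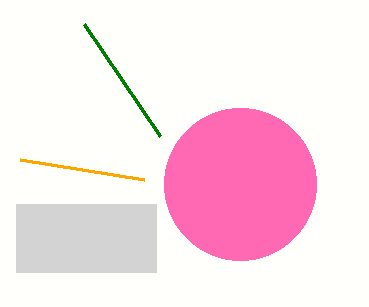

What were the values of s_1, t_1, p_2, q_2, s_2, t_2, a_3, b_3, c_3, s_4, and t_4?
s_1 = 20
t_1 = 160
p_2 = 16
q_2 = 204
s_2 = 156
t_2 = 272
a_3 = 240
b_3 = 184
c_3 = 76
s_4 = 84
t_4 = 24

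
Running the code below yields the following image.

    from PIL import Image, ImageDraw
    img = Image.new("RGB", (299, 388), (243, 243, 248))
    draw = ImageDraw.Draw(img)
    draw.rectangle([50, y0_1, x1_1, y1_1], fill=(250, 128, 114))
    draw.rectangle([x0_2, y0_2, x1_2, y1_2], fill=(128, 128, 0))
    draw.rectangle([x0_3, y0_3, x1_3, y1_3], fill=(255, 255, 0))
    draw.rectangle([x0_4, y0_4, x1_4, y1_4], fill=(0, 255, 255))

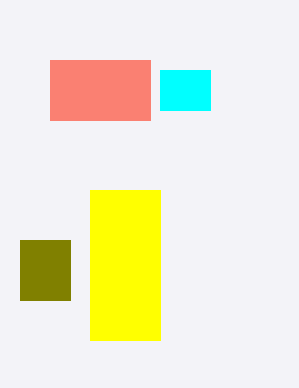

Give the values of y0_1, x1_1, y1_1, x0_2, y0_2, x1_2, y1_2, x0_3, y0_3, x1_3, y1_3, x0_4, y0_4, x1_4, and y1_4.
y0_1 = 60; x1_1 = 150; y1_1 = 120; x0_2 = 20; y0_2 = 240; x1_2 = 70; y1_2 = 300; x0_3 = 90; y0_3 = 190; x1_3 = 160; y1_3 = 340; x0_4 = 160; y0_4 = 70; x1_4 = 210; y1_4 = 110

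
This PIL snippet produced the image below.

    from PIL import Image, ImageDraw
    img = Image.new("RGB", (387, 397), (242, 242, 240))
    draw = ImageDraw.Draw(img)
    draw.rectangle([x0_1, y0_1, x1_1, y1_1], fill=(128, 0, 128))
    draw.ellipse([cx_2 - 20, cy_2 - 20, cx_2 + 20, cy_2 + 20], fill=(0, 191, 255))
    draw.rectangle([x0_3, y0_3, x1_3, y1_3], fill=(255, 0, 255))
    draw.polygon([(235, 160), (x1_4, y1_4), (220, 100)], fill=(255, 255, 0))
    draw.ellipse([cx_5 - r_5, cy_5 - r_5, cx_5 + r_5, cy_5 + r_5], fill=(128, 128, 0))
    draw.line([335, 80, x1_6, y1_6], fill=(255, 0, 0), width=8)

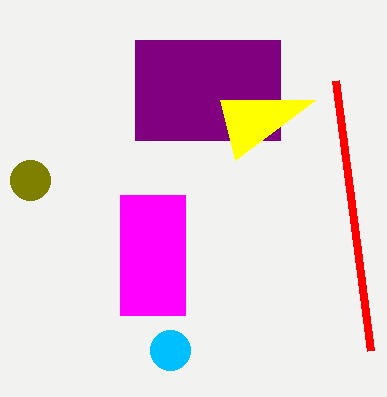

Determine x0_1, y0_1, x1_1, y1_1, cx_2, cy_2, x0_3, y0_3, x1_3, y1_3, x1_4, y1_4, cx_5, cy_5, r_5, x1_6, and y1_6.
x0_1 = 135; y0_1 = 40; x1_1 = 280; y1_1 = 140; cx_2 = 170; cy_2 = 350; x0_3 = 120; y0_3 = 195; x1_3 = 185; y1_3 = 315; x1_4 = 315; y1_4 = 100; cx_5 = 30; cy_5 = 180; r_5 = 20; x1_6 = 370; y1_6 = 350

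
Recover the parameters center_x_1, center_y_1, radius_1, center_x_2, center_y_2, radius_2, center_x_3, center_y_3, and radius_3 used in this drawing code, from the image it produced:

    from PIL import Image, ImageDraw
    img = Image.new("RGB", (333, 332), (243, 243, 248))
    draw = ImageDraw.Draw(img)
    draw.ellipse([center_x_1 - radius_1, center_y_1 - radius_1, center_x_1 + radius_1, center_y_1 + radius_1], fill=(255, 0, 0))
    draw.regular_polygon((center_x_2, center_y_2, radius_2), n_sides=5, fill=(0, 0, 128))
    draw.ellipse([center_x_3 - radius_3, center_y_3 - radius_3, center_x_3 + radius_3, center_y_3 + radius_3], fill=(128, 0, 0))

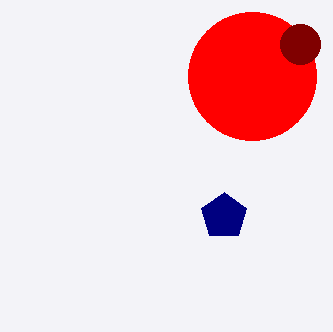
center_x_1 = 252; center_y_1 = 76; radius_1 = 64; center_x_2 = 224; center_y_2 = 216; radius_2 = 24; center_x_3 = 300; center_y_3 = 44; radius_3 = 20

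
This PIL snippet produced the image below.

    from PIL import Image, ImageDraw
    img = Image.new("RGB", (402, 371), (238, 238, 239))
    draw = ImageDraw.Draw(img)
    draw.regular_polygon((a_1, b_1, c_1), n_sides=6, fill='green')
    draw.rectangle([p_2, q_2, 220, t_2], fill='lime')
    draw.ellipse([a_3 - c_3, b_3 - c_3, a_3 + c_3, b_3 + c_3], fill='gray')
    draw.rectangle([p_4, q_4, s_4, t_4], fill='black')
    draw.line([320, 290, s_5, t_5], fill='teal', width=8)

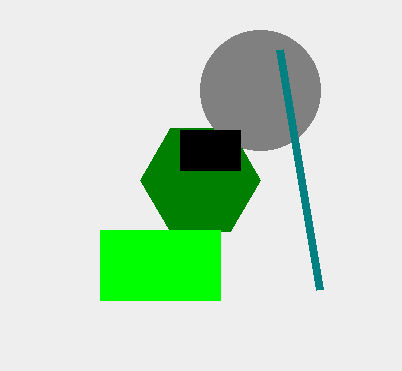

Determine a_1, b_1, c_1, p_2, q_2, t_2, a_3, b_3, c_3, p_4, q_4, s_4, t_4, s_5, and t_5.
a_1 = 200
b_1 = 180
c_1 = 60
p_2 = 100
q_2 = 230
t_2 = 300
a_3 = 260
b_3 = 90
c_3 = 60
p_4 = 180
q_4 = 130
s_4 = 240
t_4 = 170
s_5 = 280
t_5 = 50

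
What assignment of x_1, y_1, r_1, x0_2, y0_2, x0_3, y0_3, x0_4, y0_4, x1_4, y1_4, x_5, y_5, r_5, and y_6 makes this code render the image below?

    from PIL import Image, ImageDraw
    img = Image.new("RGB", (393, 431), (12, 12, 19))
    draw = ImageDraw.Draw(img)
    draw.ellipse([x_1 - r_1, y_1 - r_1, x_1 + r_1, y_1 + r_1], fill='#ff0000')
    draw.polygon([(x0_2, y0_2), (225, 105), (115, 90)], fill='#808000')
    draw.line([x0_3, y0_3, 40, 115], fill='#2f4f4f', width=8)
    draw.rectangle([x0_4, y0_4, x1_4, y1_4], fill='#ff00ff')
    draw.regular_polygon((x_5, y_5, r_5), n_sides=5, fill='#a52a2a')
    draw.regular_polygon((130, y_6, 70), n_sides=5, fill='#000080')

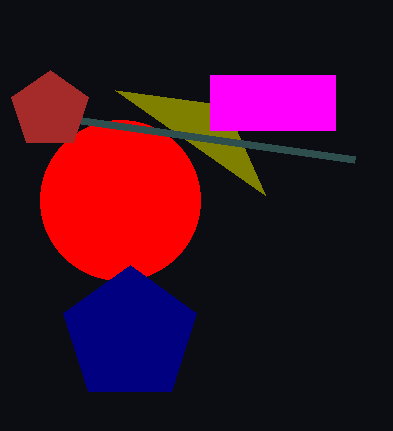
x_1 = 120, y_1 = 200, r_1 = 80, x0_2 = 265, y0_2 = 195, x0_3 = 355, y0_3 = 160, x0_4 = 210, y0_4 = 75, x1_4 = 335, y1_4 = 130, x_5 = 50, y_5 = 110, r_5 = 40, y_6 = 335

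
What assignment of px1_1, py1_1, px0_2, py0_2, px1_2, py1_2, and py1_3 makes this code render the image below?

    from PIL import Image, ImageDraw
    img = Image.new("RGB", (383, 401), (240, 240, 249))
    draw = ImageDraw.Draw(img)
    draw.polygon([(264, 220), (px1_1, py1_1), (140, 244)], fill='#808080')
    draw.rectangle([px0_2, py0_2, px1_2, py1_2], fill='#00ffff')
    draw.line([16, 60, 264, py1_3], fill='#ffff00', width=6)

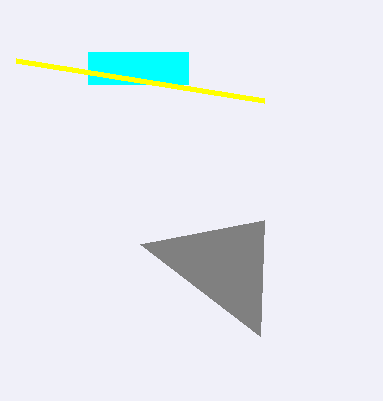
px1_1 = 260
py1_1 = 336
px0_2 = 88
py0_2 = 52
px1_2 = 188
py1_2 = 84
py1_3 = 100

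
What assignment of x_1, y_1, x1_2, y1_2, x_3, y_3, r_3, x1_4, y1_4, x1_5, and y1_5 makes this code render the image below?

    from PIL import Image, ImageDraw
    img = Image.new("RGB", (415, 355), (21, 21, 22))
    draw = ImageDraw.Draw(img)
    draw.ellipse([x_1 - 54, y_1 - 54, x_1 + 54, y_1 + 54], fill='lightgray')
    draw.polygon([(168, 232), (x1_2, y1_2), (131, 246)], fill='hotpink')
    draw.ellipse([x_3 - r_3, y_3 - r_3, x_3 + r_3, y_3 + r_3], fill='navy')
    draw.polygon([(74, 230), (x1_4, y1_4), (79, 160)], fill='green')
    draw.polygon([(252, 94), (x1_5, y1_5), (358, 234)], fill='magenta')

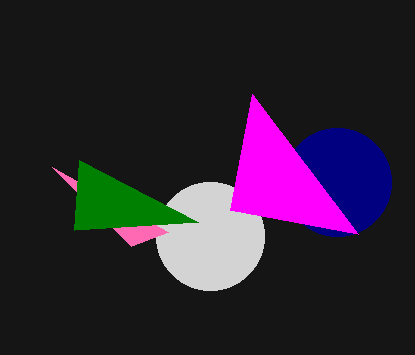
x_1 = 210
y_1 = 236
x1_2 = 52
y1_2 = 167
x_3 = 337
y_3 = 182
r_3 = 54
x1_4 = 198
y1_4 = 222
x1_5 = 230
y1_5 = 210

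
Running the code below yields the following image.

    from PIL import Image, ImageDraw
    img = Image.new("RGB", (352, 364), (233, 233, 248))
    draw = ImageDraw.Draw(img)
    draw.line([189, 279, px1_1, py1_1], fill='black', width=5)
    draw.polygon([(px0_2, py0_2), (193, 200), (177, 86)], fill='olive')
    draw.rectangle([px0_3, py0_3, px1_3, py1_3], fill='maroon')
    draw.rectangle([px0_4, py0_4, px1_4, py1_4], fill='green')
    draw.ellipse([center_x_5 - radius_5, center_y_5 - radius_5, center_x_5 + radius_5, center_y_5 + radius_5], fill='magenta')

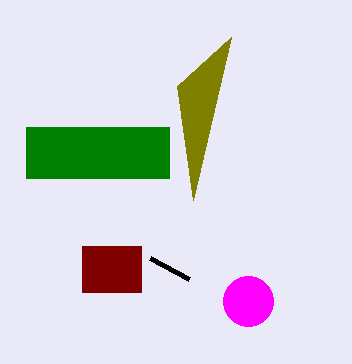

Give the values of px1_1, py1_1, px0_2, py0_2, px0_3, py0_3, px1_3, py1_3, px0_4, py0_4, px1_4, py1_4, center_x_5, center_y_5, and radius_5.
px1_1 = 150; py1_1 = 258; px0_2 = 231; py0_2 = 37; px0_3 = 82; py0_3 = 246; px1_3 = 141; py1_3 = 292; px0_4 = 26; py0_4 = 127; px1_4 = 169; py1_4 = 178; center_x_5 = 248; center_y_5 = 301; radius_5 = 25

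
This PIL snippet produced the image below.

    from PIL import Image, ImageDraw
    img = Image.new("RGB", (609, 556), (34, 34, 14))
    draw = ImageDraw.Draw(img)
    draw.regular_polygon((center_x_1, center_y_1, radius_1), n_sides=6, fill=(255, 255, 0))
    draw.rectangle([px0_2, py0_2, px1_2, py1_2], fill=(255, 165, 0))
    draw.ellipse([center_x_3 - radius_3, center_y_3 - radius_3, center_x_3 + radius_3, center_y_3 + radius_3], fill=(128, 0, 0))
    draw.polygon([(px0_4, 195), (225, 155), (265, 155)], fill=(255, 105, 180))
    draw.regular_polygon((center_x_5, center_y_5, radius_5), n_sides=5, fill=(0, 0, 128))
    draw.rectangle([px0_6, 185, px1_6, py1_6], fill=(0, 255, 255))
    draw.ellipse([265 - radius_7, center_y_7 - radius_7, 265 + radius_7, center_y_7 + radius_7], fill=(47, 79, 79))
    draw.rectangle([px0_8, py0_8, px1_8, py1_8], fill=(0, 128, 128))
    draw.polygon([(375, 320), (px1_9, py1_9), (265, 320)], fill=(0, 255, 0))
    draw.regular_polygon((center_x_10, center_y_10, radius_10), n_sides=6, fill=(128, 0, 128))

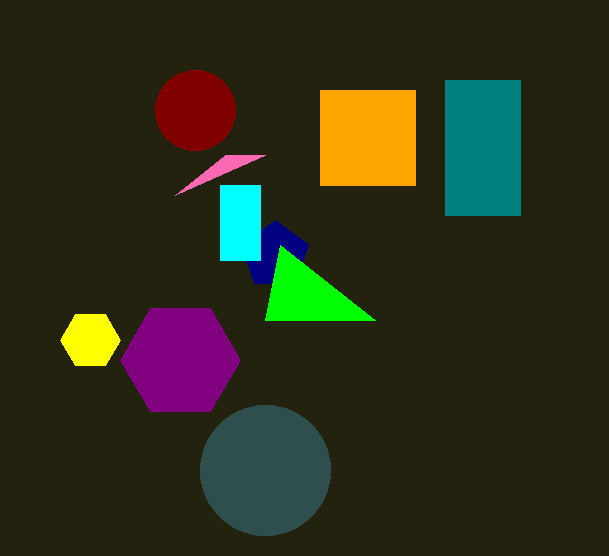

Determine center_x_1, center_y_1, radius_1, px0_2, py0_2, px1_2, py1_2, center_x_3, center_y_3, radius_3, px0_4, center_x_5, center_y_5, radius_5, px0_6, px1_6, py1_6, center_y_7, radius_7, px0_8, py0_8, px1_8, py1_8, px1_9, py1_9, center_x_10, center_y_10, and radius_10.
center_x_1 = 90
center_y_1 = 340
radius_1 = 30
px0_2 = 320
py0_2 = 90
px1_2 = 415
py1_2 = 185
center_x_3 = 195
center_y_3 = 110
radius_3 = 40
px0_4 = 175
center_x_5 = 275
center_y_5 = 255
radius_5 = 35
px0_6 = 220
px1_6 = 260
py1_6 = 260
center_y_7 = 470
radius_7 = 65
px0_8 = 445
py0_8 = 80
px1_8 = 520
py1_8 = 215
px1_9 = 280
py1_9 = 245
center_x_10 = 180
center_y_10 = 360
radius_10 = 60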